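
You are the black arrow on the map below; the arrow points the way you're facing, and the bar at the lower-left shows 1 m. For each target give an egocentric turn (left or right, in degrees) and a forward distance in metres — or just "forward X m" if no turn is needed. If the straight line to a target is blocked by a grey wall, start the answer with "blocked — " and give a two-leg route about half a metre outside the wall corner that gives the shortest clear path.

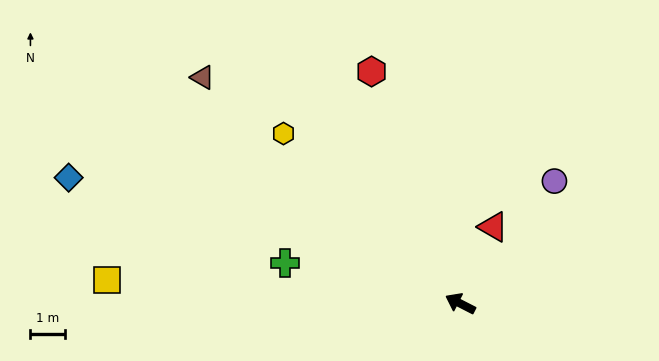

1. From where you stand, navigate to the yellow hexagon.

turn right 17°, forward 7.1 m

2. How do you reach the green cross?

turn left 14°, forward 5.2 m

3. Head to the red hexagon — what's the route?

turn right 42°, forward 7.2 m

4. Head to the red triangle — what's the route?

turn right 86°, forward 2.4 m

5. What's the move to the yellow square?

turn left 23°, forward 10.2 m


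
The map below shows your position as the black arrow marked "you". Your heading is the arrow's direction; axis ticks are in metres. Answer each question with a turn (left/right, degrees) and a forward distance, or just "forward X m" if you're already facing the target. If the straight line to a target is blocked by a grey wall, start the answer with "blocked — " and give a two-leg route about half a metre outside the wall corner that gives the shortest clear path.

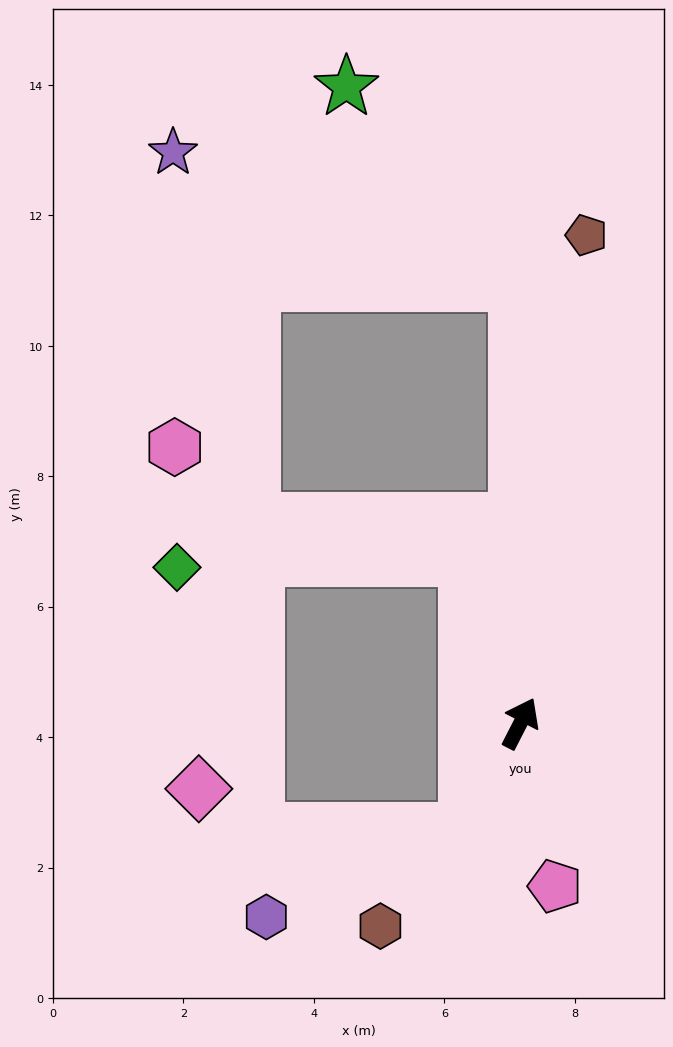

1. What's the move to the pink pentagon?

turn right 141°, forward 2.6 m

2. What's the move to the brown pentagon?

turn left 19°, forward 7.5 m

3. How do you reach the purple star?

blocked — turn left 28°, forward 6.7 m, then turn left 68°, forward 5.6 m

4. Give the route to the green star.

blocked — turn left 28°, forward 6.7 m, then turn left 40°, forward 4.0 m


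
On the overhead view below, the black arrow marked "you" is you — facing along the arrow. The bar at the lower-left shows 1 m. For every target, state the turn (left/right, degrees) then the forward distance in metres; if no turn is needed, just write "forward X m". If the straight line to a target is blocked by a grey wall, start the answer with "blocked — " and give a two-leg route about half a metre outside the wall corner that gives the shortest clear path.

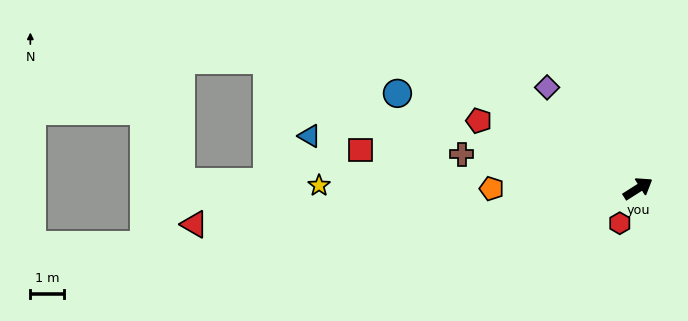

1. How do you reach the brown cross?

turn left 137°, forward 5.4 m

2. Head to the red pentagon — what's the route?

turn left 124°, forward 5.2 m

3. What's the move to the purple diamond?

turn left 99°, forward 4.1 m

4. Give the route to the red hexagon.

turn right 150°, forward 1.2 m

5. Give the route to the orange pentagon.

turn left 148°, forward 4.4 m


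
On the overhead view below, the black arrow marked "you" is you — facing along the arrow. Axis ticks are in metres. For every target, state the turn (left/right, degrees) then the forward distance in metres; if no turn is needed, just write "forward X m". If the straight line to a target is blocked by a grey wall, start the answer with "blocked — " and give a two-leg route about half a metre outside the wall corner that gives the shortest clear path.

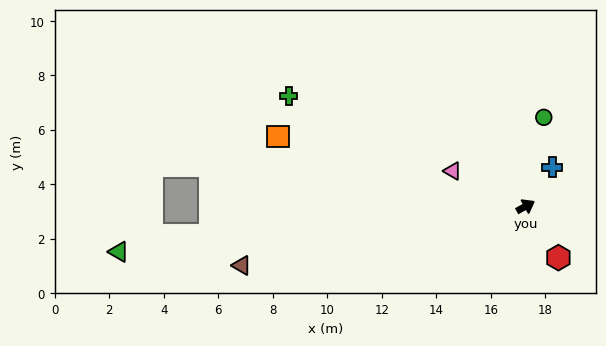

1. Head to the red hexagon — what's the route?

turn right 86°, forward 2.2 m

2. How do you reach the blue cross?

turn left 27°, forward 1.7 m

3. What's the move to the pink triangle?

turn left 125°, forward 3.0 m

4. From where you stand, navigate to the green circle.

turn left 49°, forward 3.3 m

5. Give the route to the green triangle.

turn left 157°, forward 15.0 m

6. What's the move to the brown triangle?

turn left 163°, forward 10.6 m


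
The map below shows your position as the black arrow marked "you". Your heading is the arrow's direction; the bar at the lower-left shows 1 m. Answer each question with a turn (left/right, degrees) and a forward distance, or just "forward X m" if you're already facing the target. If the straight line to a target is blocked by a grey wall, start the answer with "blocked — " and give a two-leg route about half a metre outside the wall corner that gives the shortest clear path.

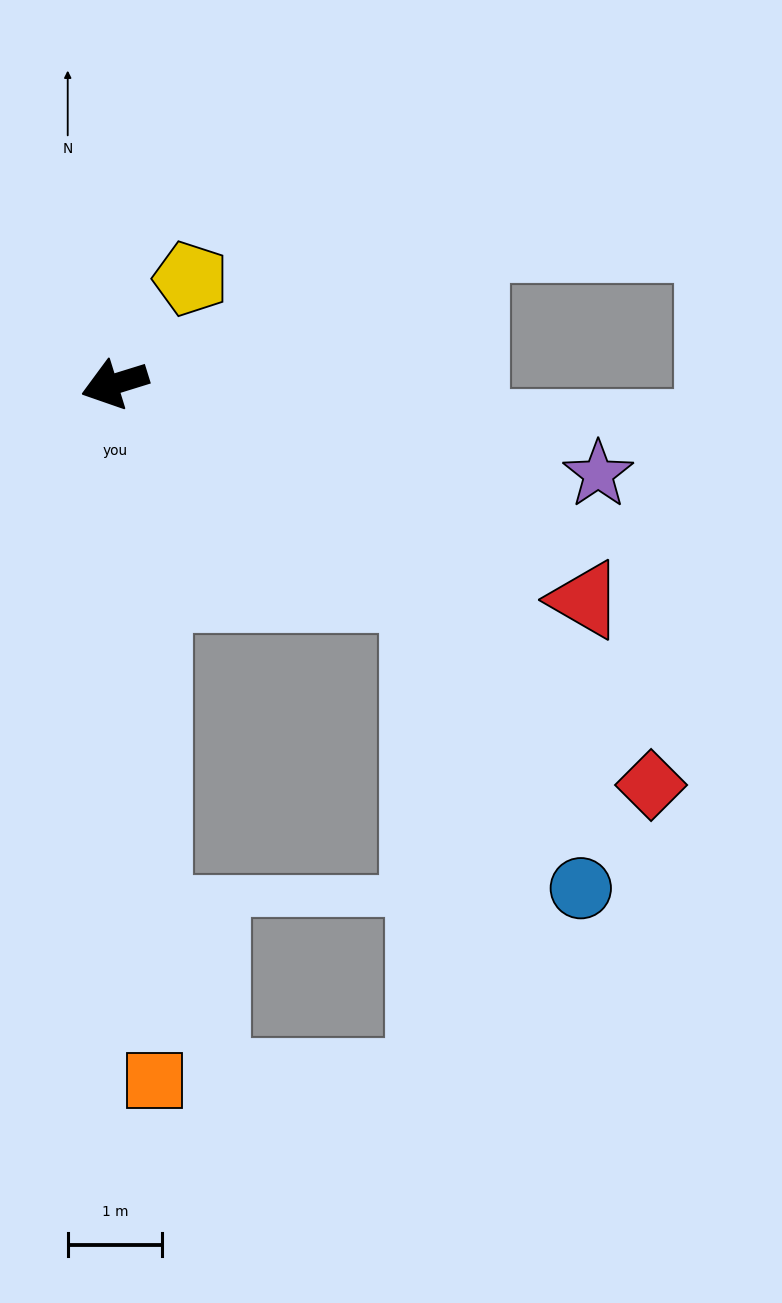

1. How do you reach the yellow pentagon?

turn right 143°, forward 1.4 m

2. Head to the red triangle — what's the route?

turn left 138°, forward 5.5 m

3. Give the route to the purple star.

turn left 152°, forward 5.2 m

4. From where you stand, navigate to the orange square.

turn left 76°, forward 7.4 m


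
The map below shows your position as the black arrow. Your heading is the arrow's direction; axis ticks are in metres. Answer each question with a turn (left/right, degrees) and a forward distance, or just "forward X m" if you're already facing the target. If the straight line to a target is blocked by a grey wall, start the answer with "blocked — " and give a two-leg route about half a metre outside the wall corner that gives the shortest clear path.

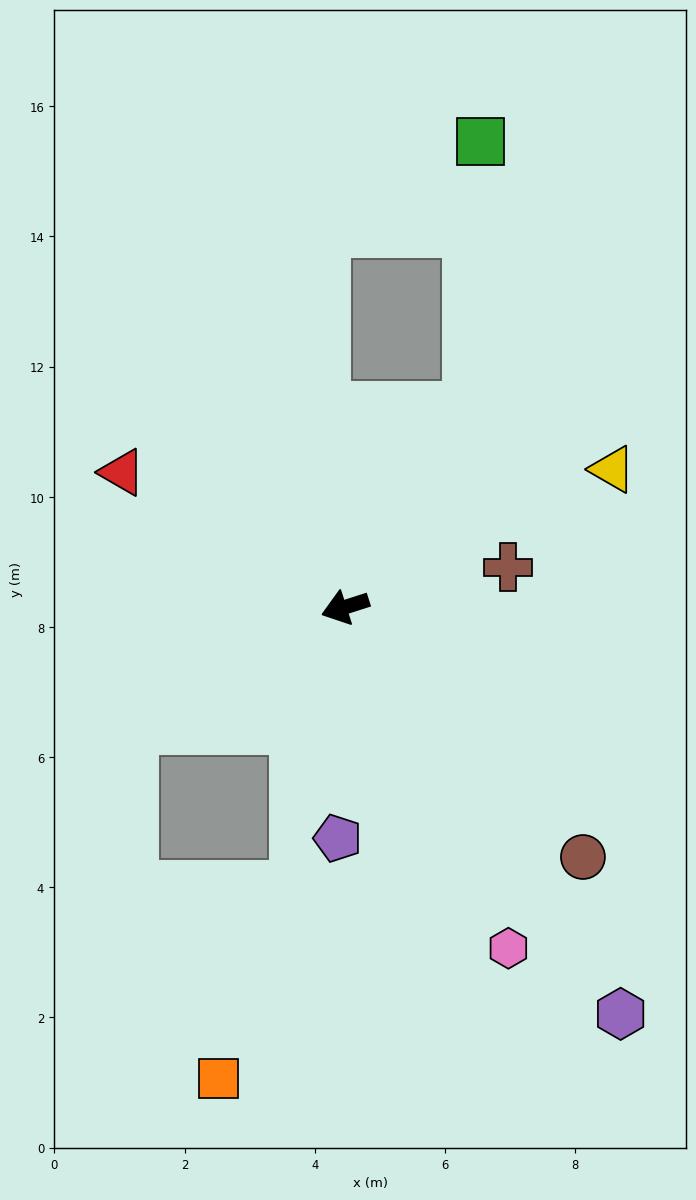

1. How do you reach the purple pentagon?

turn left 70°, forward 3.6 m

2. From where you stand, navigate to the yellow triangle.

turn right 170°, forward 4.6 m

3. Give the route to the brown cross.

turn left 176°, forward 2.6 m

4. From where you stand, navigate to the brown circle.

turn left 116°, forward 5.3 m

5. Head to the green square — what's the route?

blocked — turn right 140°, forward 3.6 m, then turn left 30°, forward 4.1 m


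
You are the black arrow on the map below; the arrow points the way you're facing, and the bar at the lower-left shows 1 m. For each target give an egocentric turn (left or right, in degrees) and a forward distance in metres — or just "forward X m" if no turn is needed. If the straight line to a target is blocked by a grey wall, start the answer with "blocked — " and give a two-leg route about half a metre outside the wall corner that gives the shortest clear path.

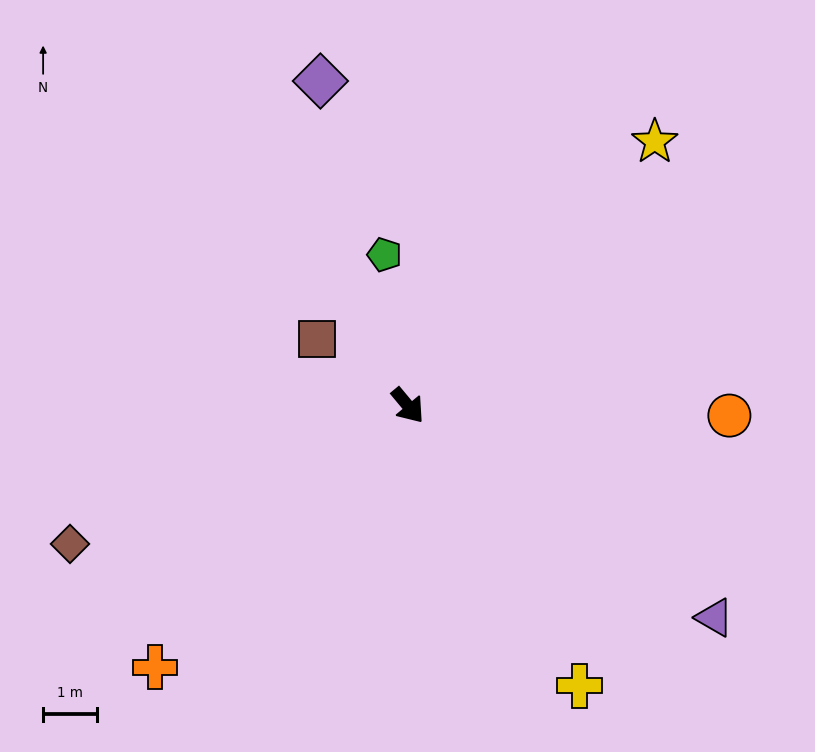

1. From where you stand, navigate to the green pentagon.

turn left 149°, forward 2.8 m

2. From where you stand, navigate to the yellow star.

turn left 97°, forward 6.7 m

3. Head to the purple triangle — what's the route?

turn left 16°, forward 6.9 m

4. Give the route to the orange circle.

turn left 48°, forward 6.0 m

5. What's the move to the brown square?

turn right 166°, forward 2.1 m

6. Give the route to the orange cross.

turn right 84°, forward 6.8 m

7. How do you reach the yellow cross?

turn right 8°, forward 6.1 m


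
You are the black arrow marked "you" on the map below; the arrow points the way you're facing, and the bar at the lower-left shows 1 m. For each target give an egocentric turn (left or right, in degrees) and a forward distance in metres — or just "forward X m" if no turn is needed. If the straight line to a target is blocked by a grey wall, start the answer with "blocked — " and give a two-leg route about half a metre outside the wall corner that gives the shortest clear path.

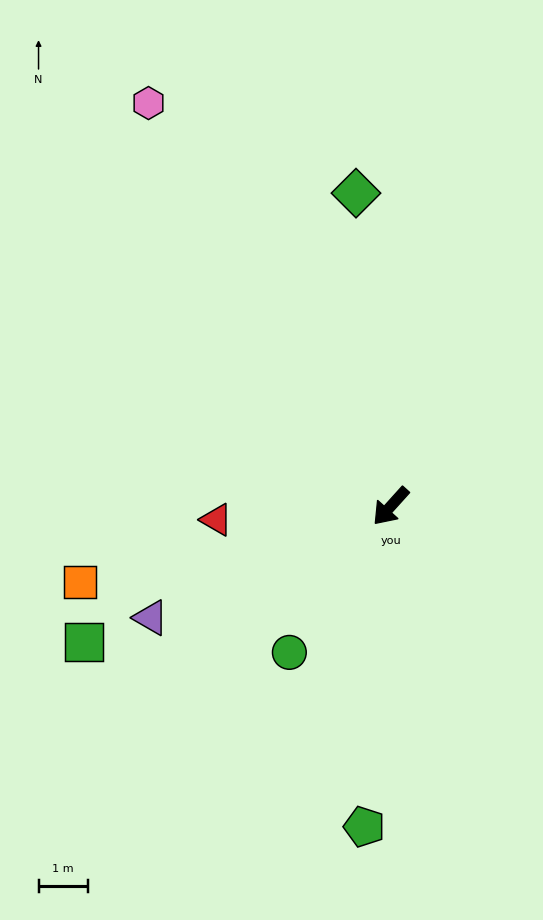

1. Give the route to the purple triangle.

turn right 23°, forward 5.4 m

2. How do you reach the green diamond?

turn right 132°, forward 6.4 m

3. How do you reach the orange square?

turn right 34°, forward 6.5 m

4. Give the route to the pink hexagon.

turn right 107°, forward 9.5 m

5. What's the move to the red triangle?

turn right 44°, forward 3.5 m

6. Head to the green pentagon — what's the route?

turn left 37°, forward 6.5 m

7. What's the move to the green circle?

turn left 7°, forward 3.6 m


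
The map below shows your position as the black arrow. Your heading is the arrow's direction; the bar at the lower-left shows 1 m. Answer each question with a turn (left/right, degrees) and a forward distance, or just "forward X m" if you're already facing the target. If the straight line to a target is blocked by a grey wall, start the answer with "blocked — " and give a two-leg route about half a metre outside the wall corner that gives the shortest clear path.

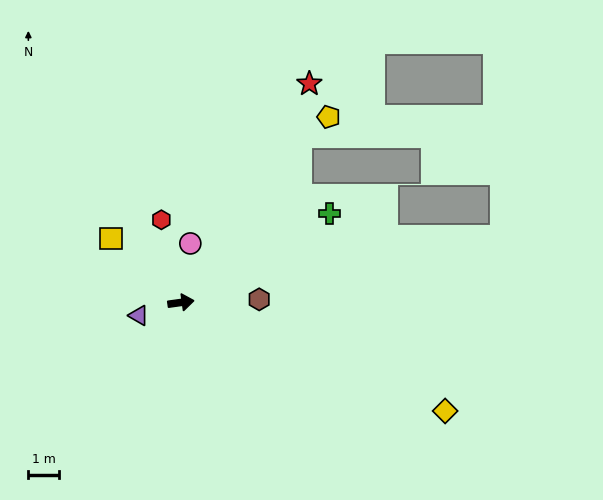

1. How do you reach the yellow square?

turn left 130°, forward 3.1 m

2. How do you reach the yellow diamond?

turn right 30°, forward 9.3 m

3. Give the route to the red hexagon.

turn left 95°, forward 2.8 m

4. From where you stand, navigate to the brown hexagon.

turn right 6°, forward 2.5 m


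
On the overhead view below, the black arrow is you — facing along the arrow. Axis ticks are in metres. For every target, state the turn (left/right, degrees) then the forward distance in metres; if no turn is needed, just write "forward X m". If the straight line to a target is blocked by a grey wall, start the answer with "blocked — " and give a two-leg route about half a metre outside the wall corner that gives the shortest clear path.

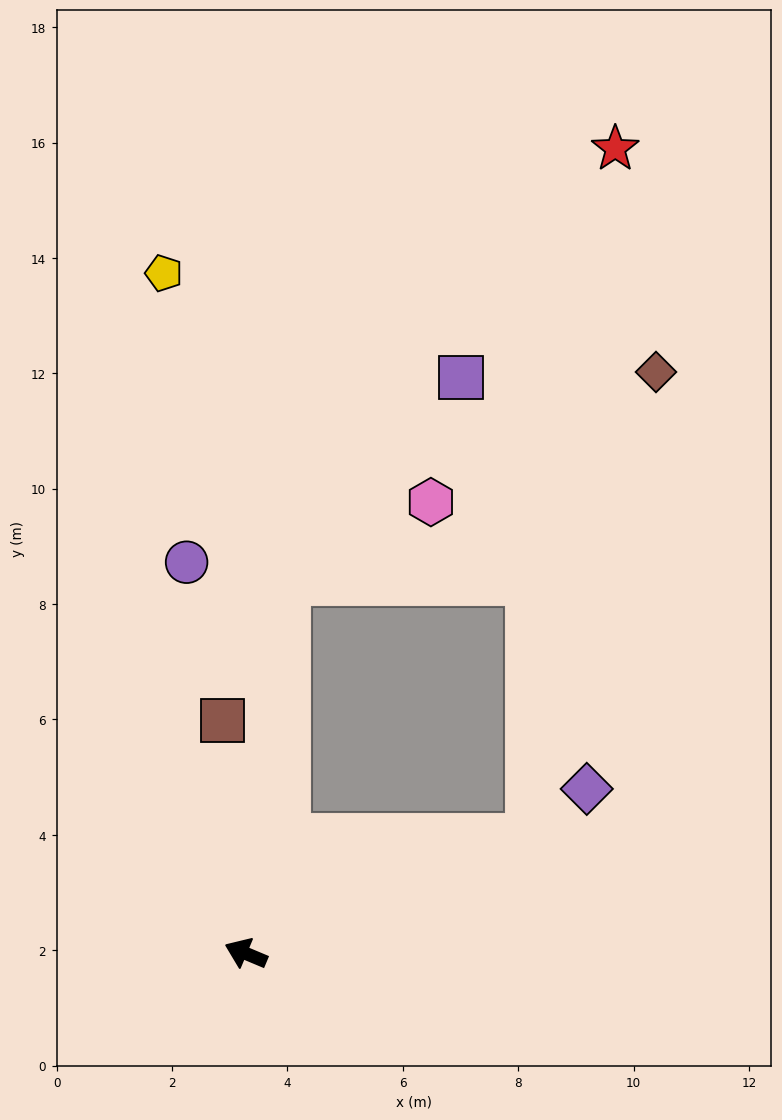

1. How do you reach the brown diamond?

blocked — turn right 135°, forward 5.3 m, then turn left 53°, forward 8.4 m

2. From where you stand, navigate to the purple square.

blocked — turn right 73°, forward 6.5 m, then turn right 35°, forward 4.6 m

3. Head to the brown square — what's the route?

turn right 61°, forward 4.1 m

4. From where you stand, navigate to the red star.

blocked — turn right 135°, forward 5.3 m, then turn left 61°, forward 12.0 m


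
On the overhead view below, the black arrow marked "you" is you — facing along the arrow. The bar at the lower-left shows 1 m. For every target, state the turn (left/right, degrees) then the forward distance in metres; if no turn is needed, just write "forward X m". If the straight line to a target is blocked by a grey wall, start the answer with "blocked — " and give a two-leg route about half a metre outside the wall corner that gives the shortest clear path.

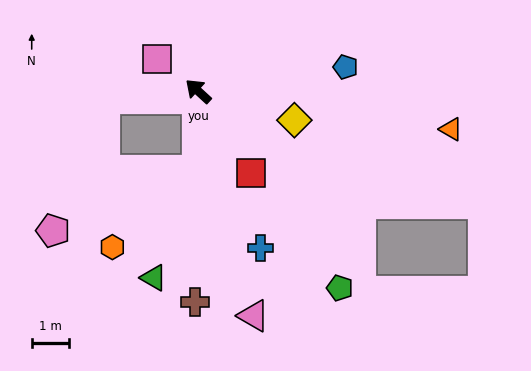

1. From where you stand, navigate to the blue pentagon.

turn right 128°, forward 4.0 m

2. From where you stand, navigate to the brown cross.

turn left 132°, forward 5.7 m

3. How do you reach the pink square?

turn left 5°, forward 1.4 m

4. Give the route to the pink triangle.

turn left 146°, forward 6.2 m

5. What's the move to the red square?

turn left 165°, forward 2.6 m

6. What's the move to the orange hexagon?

blocked — turn left 132°, forward 2.1 m, then turn right 48°, forward 3.1 m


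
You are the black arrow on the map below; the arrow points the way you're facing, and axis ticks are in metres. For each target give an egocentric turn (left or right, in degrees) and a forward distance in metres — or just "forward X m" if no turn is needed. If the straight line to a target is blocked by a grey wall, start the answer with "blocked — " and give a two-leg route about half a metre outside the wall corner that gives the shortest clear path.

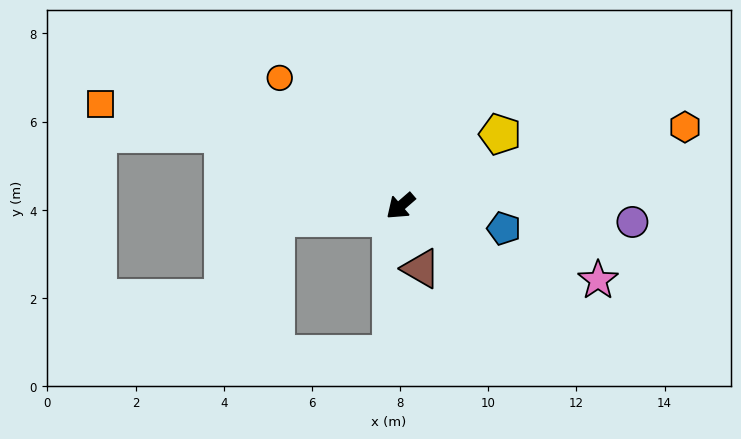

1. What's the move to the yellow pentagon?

turn left 175°, forward 2.8 m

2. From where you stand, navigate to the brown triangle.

turn left 67°, forward 1.5 m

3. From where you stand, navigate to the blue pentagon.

turn left 127°, forward 2.4 m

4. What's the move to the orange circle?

turn right 88°, forward 4.0 m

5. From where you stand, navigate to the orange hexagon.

turn left 155°, forward 6.7 m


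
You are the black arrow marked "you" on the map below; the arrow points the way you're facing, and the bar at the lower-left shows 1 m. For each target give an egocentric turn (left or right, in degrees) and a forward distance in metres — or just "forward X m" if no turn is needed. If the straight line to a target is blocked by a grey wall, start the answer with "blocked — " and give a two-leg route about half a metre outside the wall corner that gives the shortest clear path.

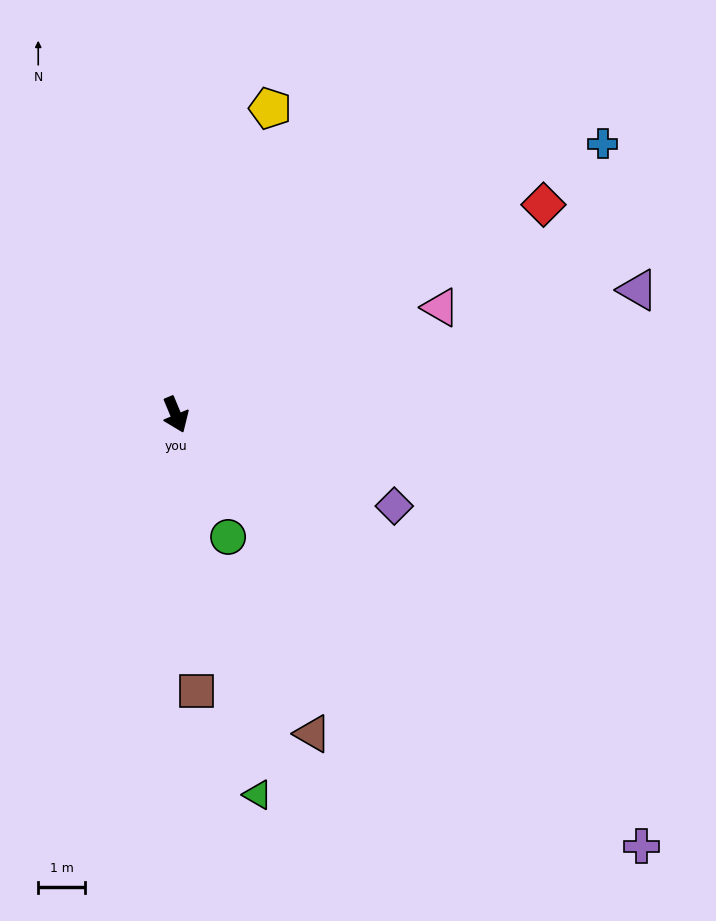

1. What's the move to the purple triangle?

turn left 82°, forward 10.1 m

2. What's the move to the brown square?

turn right 18°, forward 5.9 m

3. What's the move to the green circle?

forward 2.8 m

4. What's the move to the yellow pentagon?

turn left 140°, forward 6.8 m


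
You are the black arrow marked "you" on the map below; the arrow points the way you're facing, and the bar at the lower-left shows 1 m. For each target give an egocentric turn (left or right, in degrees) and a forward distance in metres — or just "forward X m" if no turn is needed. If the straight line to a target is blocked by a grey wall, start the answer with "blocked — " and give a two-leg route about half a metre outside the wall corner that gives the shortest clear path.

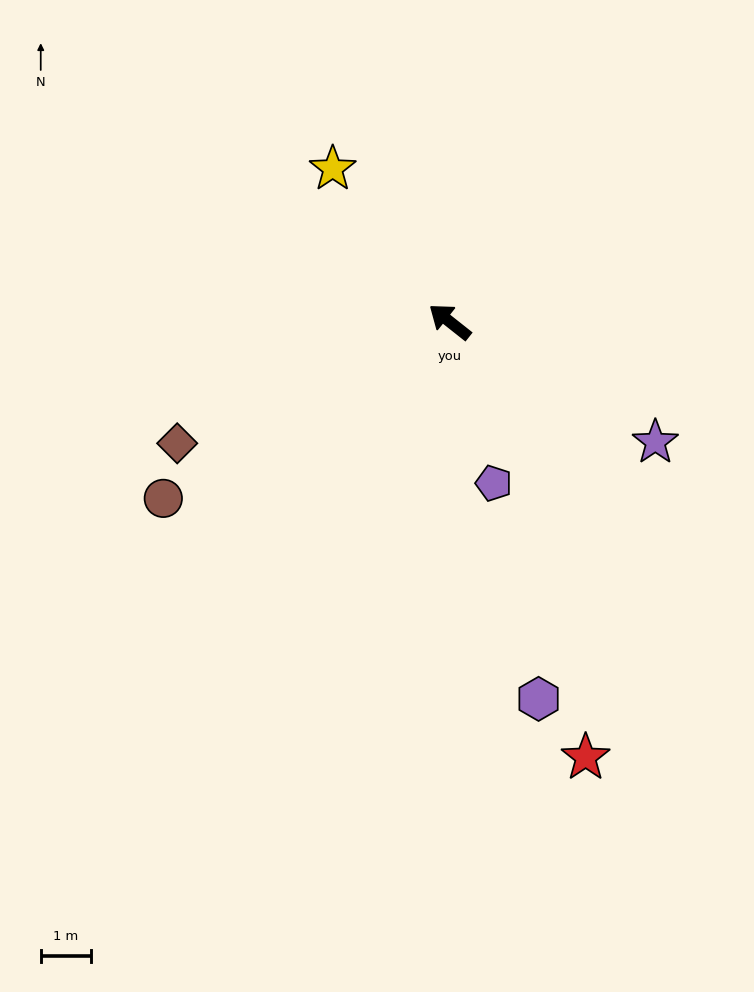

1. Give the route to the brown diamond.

turn left 62°, forward 5.9 m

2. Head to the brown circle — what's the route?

turn left 70°, forward 6.6 m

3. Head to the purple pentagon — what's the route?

turn left 144°, forward 3.3 m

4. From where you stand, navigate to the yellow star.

turn right 14°, forward 3.8 m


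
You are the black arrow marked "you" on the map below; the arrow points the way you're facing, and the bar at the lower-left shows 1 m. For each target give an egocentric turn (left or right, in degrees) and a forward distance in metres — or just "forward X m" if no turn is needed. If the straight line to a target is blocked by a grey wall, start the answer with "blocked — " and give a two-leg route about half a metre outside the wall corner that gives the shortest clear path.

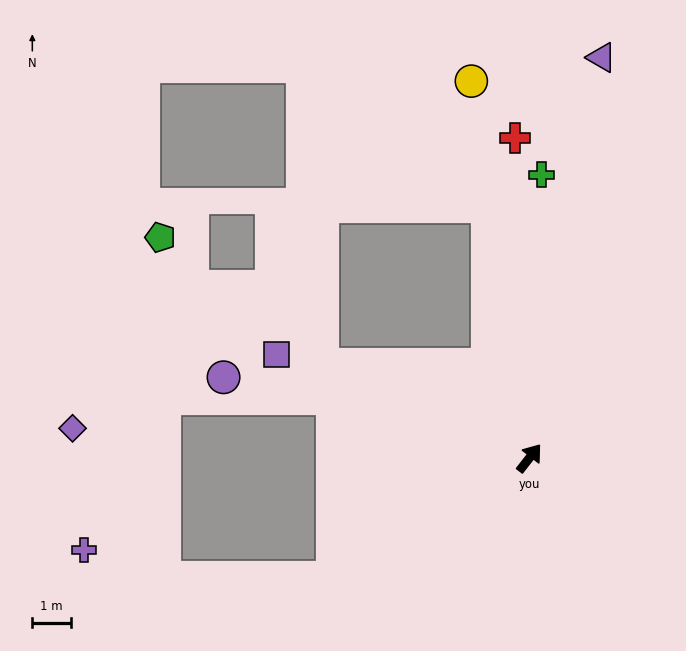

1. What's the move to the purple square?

turn left 106°, forward 7.1 m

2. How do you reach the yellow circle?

turn left 47°, forward 9.9 m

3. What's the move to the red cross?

turn left 41°, forward 8.4 m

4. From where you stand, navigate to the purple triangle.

turn left 28°, forward 10.6 m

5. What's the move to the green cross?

turn left 36°, forward 7.4 m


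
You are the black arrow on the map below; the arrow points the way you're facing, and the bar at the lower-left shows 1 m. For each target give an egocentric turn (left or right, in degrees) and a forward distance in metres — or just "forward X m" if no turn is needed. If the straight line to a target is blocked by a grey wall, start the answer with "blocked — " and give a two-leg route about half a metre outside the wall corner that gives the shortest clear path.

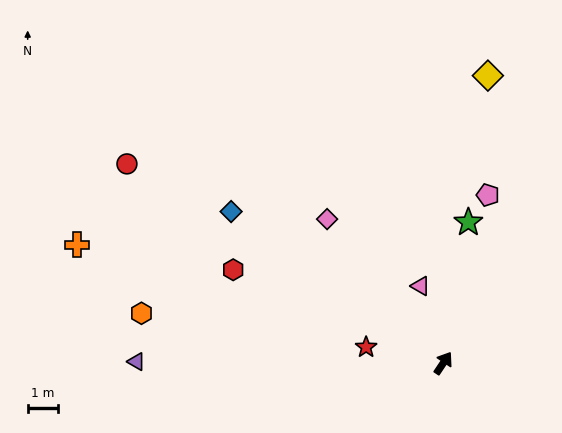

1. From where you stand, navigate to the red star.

turn left 112°, forward 2.6 m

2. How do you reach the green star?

turn left 24°, forward 4.8 m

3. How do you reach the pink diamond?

turn left 73°, forward 6.2 m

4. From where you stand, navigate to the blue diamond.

turn left 88°, forward 8.7 m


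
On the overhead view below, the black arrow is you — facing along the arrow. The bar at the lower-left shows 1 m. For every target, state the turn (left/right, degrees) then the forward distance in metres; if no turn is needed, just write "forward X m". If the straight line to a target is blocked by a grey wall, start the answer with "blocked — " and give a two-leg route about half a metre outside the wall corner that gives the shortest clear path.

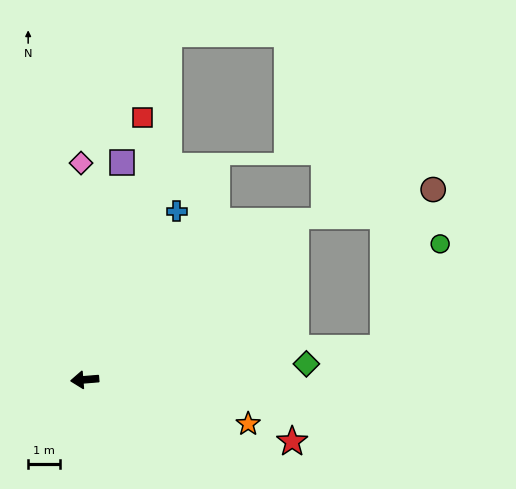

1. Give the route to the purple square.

turn right 104°, forward 6.9 m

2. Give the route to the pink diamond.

turn right 94°, forward 6.8 m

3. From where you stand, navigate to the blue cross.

turn right 123°, forward 6.1 m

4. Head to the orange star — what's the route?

turn left 160°, forward 5.3 m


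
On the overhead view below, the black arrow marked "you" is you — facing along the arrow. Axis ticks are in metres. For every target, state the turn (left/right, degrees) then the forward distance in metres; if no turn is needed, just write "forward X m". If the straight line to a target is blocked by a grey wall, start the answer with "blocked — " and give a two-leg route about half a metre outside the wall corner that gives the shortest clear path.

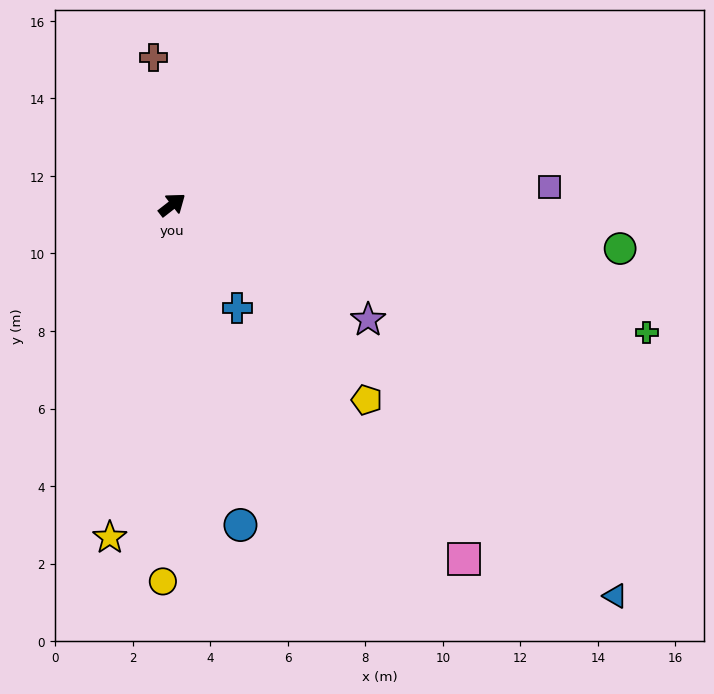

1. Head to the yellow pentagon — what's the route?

turn right 83°, forward 7.1 m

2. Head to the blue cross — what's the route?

turn right 96°, forward 3.2 m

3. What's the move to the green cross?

turn right 53°, forward 12.7 m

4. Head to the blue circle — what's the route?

turn right 116°, forward 8.4 m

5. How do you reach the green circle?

turn right 44°, forward 11.6 m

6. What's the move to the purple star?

turn right 68°, forward 5.9 m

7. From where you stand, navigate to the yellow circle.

turn right 129°, forward 9.7 m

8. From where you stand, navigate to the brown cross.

turn left 59°, forward 3.8 m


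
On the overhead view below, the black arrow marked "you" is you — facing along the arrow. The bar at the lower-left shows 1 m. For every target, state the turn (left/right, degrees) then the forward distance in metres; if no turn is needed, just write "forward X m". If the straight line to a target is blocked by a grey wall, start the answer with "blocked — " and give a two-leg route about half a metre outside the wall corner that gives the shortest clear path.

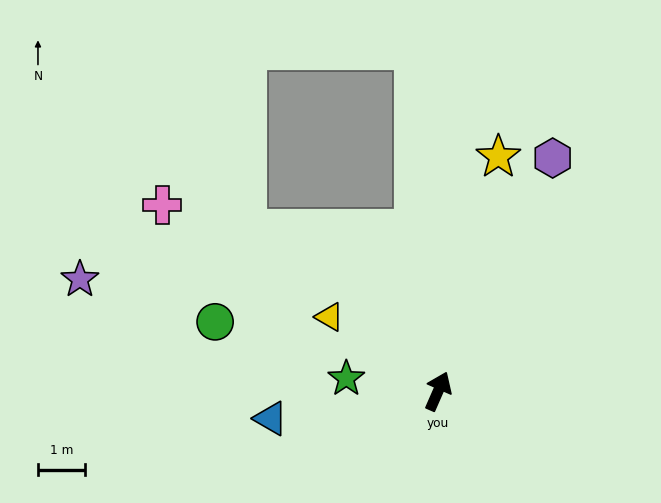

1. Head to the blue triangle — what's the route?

turn left 123°, forward 3.6 m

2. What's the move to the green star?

turn left 106°, forward 2.0 m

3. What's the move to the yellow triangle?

turn left 79°, forward 2.8 m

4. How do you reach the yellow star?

turn left 9°, forward 5.1 m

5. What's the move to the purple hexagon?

turn right 3°, forward 5.5 m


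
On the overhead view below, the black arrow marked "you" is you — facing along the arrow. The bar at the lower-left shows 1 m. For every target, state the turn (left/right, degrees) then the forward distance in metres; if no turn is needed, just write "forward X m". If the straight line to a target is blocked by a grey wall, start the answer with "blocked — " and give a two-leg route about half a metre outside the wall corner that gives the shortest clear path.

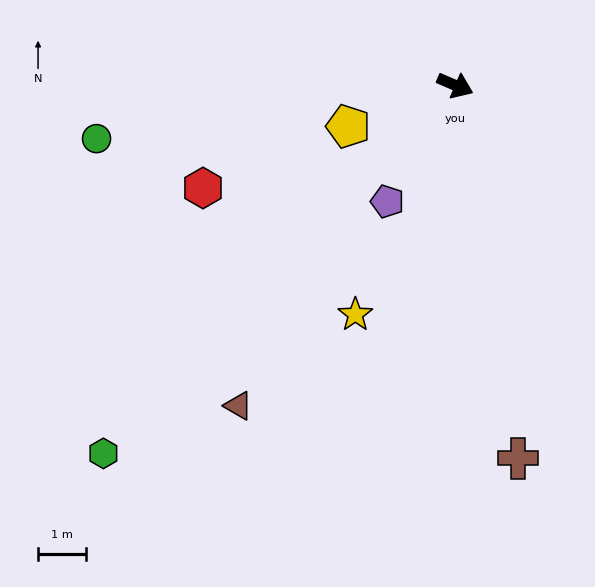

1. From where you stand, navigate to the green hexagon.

turn right 110°, forward 10.5 m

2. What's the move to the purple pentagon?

turn right 97°, forward 2.8 m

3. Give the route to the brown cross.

turn right 57°, forward 7.8 m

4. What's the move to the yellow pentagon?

turn right 136°, forward 2.4 m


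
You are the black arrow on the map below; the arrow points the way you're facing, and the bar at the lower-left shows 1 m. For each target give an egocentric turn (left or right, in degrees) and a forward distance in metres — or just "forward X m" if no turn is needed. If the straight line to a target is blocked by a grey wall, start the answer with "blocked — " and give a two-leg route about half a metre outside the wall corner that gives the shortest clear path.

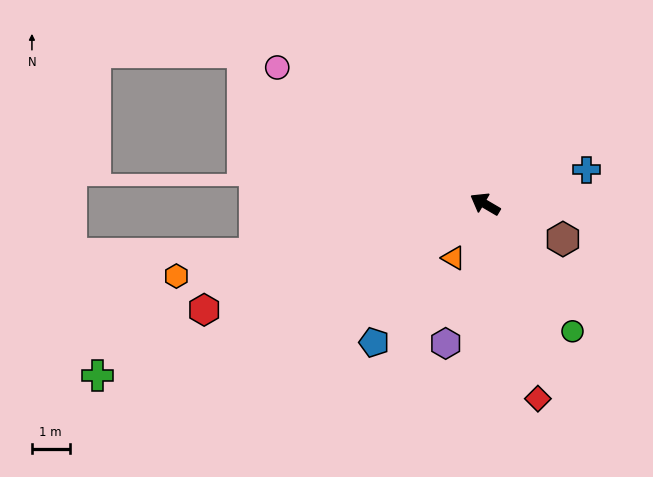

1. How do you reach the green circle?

turn left 155°, forward 4.1 m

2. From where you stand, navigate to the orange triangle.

turn left 90°, forward 1.7 m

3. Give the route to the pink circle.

turn right 3°, forward 6.6 m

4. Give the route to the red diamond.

turn left 136°, forward 5.4 m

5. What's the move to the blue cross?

turn right 131°, forward 2.8 m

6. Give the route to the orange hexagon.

turn left 44°, forward 8.4 m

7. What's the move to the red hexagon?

turn left 51°, forward 8.0 m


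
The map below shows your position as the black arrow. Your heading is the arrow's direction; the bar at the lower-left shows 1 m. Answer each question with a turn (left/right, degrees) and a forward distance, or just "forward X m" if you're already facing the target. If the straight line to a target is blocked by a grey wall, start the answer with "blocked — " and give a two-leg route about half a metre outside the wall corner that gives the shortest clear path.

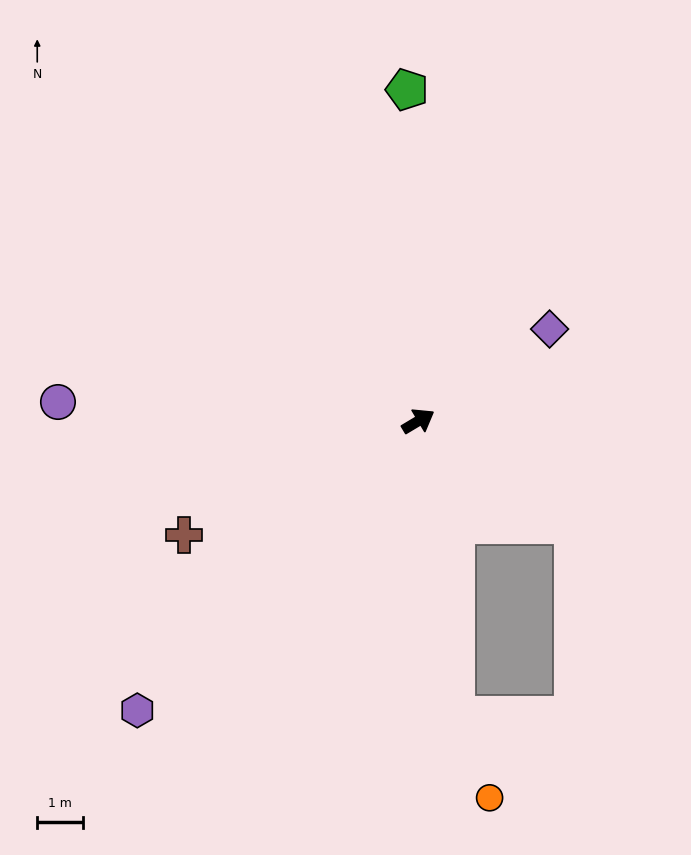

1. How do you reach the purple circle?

turn left 146°, forward 7.9 m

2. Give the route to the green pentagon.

turn left 61°, forward 7.3 m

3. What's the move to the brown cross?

turn left 175°, forward 5.7 m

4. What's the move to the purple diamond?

turn left 4°, forward 3.5 m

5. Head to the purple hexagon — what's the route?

turn right 165°, forward 8.9 m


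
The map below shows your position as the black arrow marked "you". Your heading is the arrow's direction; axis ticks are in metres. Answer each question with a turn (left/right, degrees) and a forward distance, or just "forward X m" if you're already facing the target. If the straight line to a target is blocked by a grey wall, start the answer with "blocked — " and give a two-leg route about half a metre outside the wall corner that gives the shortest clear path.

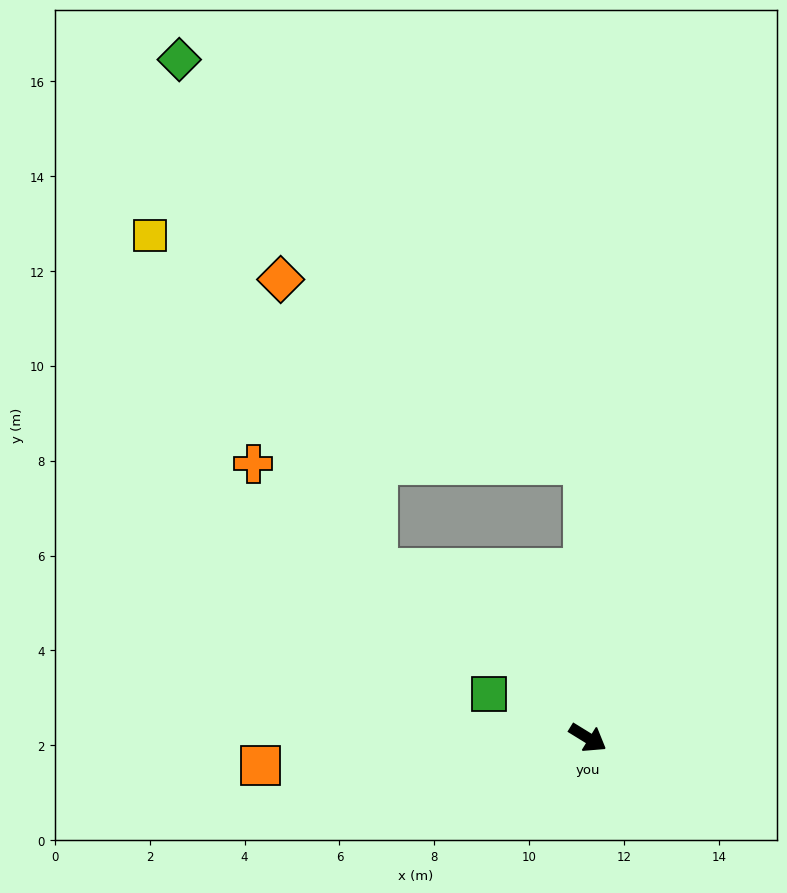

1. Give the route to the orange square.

turn right 144°, forward 6.9 m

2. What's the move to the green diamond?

blocked — turn left 123°, forward 5.8 m, then turn left 43°, forward 12.1 m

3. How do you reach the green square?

turn right 172°, forward 2.3 m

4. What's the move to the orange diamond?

blocked — turn left 123°, forward 5.8 m, then turn left 57°, forward 7.5 m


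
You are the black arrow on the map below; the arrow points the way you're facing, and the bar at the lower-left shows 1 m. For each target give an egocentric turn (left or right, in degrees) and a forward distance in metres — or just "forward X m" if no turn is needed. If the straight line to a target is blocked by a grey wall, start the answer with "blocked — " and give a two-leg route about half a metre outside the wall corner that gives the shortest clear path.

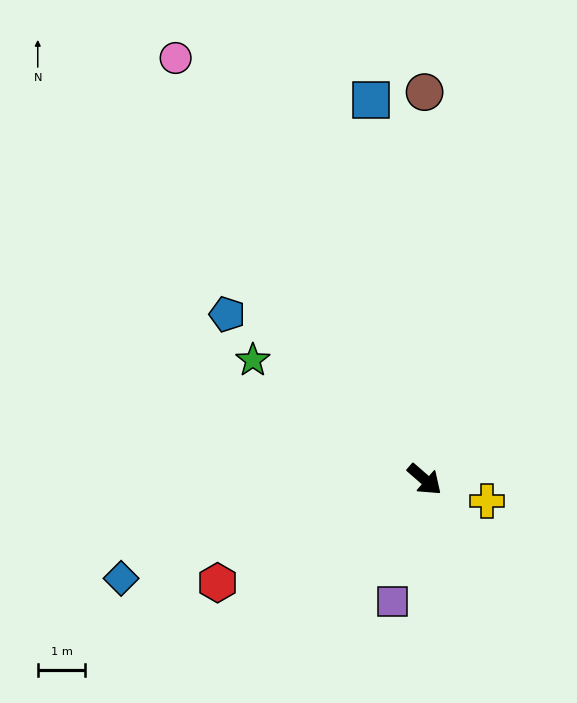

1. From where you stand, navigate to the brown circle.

turn left 131°, forward 8.1 m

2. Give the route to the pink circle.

turn left 162°, forward 10.3 m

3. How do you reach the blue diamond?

turn right 121°, forward 6.7 m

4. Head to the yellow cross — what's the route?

turn left 22°, forward 1.4 m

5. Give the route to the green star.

turn right 174°, forward 4.4 m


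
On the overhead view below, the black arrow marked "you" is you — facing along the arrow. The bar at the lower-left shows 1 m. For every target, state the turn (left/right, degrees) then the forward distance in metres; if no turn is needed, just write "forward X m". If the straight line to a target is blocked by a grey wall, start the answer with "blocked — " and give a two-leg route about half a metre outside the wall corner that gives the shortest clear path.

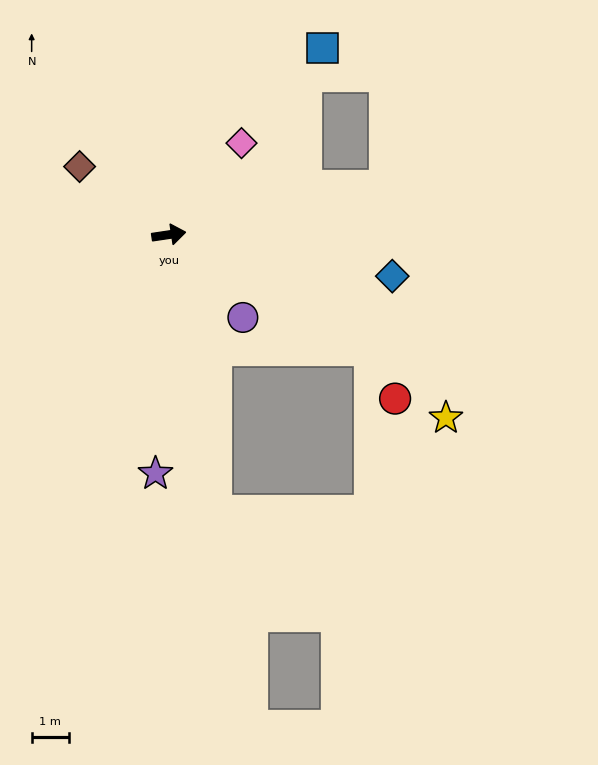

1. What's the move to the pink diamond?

turn left 43°, forward 3.1 m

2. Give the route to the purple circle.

turn right 57°, forward 3.0 m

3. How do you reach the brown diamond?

turn left 134°, forward 3.0 m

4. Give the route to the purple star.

turn right 102°, forward 6.4 m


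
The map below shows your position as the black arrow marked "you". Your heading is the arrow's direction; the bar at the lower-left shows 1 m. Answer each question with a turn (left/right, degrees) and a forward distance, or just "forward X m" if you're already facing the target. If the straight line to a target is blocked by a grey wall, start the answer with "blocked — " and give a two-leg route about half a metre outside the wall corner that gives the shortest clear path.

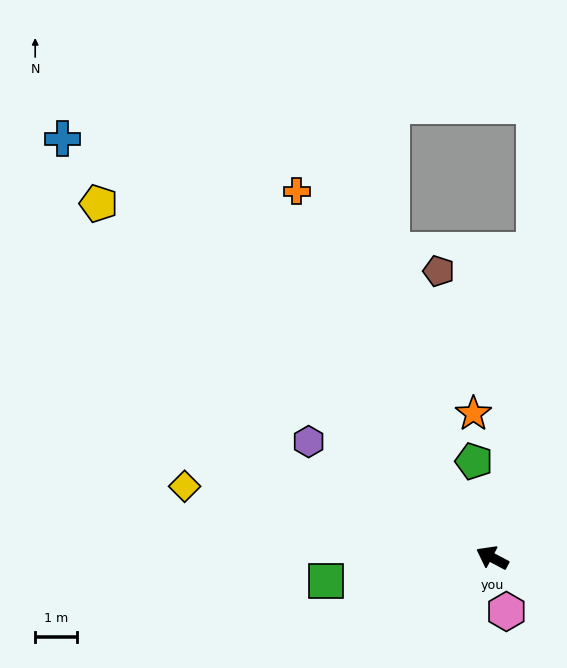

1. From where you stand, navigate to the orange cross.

turn right 34°, forward 9.9 m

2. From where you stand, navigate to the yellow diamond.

turn left 15°, forward 7.6 m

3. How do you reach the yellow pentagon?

turn right 14°, forward 12.7 m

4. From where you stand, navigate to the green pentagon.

turn right 51°, forward 2.3 m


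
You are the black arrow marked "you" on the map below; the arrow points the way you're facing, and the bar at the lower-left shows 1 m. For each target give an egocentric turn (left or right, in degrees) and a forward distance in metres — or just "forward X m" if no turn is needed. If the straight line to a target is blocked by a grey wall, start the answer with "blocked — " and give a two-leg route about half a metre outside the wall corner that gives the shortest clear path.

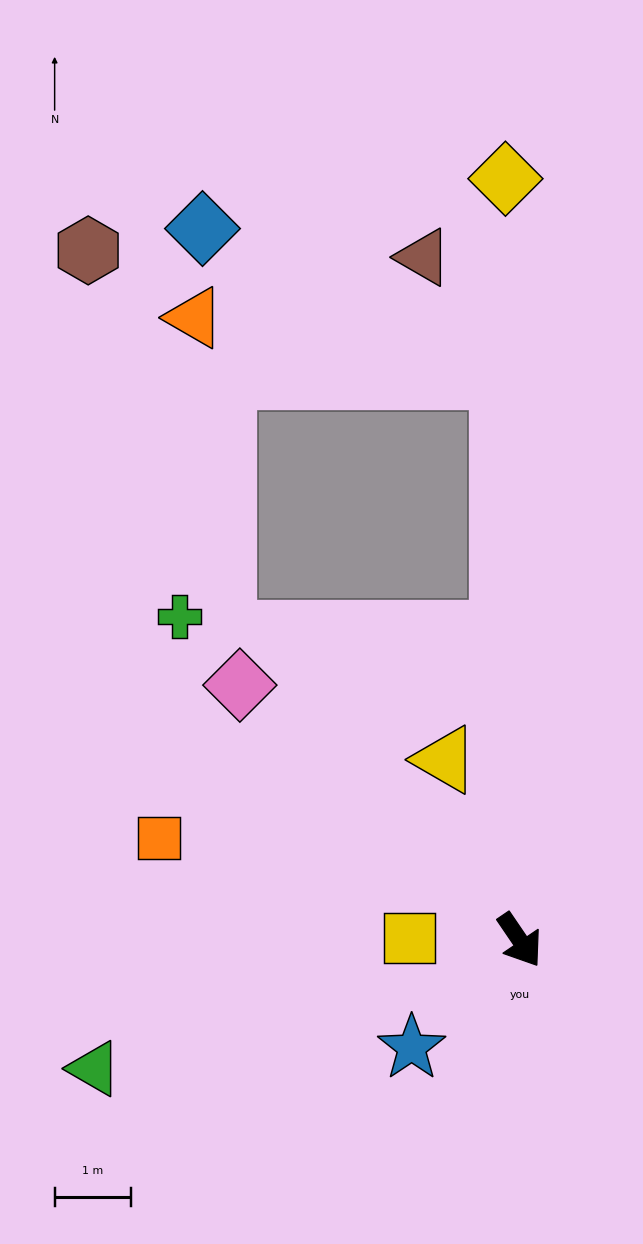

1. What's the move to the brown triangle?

blocked — turn left 147°, forward 7.4 m, then turn left 32°, forward 1.9 m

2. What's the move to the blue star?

turn right 79°, forward 2.0 m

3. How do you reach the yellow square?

turn right 125°, forward 1.4 m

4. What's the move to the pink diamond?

turn right 167°, forward 5.0 m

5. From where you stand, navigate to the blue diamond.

blocked — turn left 147°, forward 7.4 m, then turn left 62°, forward 4.4 m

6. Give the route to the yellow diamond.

turn left 147°, forward 10.0 m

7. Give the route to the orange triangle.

blocked — turn left 147°, forward 7.4 m, then turn left 78°, forward 4.1 m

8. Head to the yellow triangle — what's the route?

turn left 168°, forward 2.6 m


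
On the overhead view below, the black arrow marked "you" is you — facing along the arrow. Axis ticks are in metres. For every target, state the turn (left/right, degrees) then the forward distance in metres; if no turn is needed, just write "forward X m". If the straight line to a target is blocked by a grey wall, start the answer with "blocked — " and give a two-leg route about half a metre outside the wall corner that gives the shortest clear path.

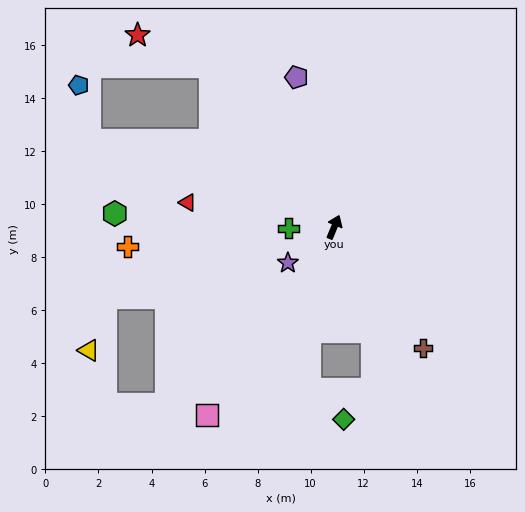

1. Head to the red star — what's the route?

blocked — turn left 60°, forward 7.6 m, then turn left 29°, forward 3.0 m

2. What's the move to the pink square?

turn left 169°, forward 8.6 m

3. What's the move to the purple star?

turn left 150°, forward 2.2 m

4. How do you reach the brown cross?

turn right 121°, forward 5.6 m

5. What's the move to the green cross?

turn left 114°, forward 1.7 m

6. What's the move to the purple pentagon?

turn left 37°, forward 5.8 m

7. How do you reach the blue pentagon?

blocked — turn left 93°, forward 9.8 m, then turn right 58°, forward 2.1 m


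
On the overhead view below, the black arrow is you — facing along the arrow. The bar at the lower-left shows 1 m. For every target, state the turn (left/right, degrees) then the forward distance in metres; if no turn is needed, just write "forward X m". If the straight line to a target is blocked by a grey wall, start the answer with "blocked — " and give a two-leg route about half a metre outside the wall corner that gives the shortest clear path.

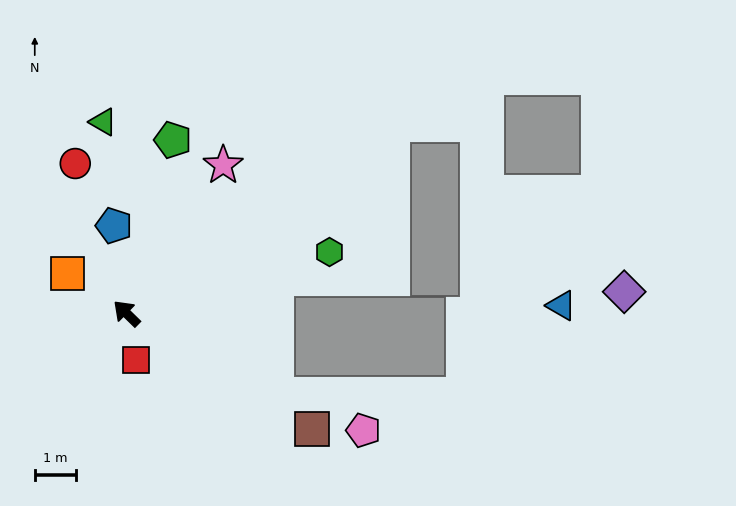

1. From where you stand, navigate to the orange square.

turn left 10°, forward 1.7 m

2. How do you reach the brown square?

turn right 168°, forward 5.3 m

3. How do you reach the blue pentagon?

turn right 37°, forward 2.2 m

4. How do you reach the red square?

turn left 146°, forward 1.2 m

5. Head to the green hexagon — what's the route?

turn right 119°, forward 5.2 m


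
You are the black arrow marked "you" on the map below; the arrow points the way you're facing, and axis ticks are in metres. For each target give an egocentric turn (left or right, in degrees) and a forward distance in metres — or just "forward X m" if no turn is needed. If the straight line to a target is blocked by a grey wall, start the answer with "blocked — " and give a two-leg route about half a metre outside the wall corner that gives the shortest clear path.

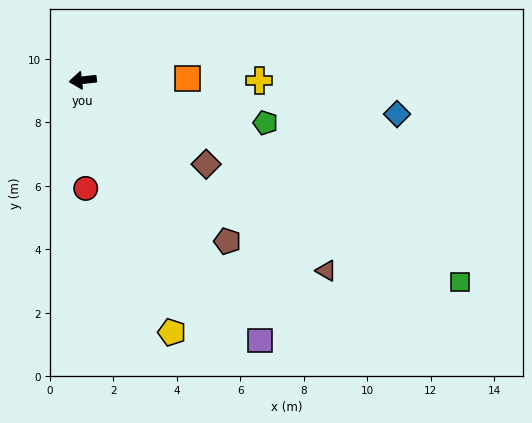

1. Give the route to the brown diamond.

turn left 139°, forward 4.7 m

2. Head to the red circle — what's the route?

turn left 85°, forward 3.4 m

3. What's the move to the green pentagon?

turn left 161°, forward 5.9 m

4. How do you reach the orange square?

turn left 175°, forward 3.3 m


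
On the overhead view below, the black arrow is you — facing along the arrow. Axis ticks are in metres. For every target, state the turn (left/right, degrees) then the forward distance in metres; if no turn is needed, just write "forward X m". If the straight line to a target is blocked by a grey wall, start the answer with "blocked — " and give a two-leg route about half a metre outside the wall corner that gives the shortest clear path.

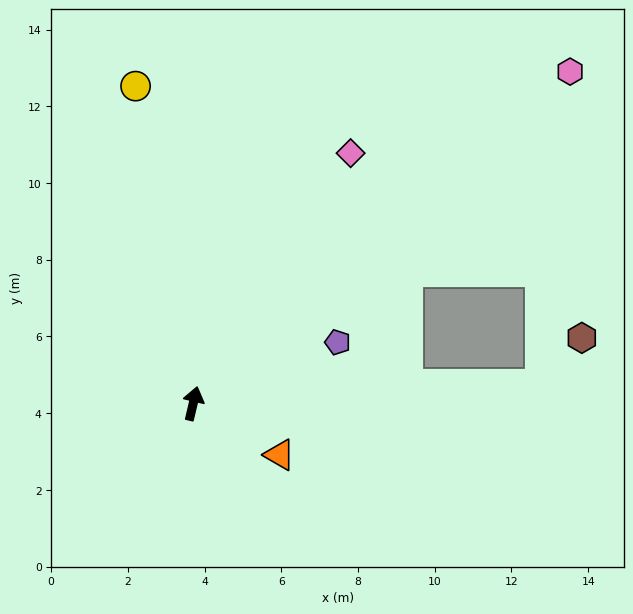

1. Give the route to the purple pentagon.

turn right 54°, forward 4.1 m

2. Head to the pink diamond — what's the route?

turn right 19°, forward 7.7 m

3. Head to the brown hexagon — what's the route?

blocked — turn right 74°, forward 9.1 m, then turn left 47°, forward 1.6 m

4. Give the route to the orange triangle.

turn right 107°, forward 2.6 m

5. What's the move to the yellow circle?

turn left 24°, forward 8.4 m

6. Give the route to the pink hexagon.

turn right 35°, forward 13.1 m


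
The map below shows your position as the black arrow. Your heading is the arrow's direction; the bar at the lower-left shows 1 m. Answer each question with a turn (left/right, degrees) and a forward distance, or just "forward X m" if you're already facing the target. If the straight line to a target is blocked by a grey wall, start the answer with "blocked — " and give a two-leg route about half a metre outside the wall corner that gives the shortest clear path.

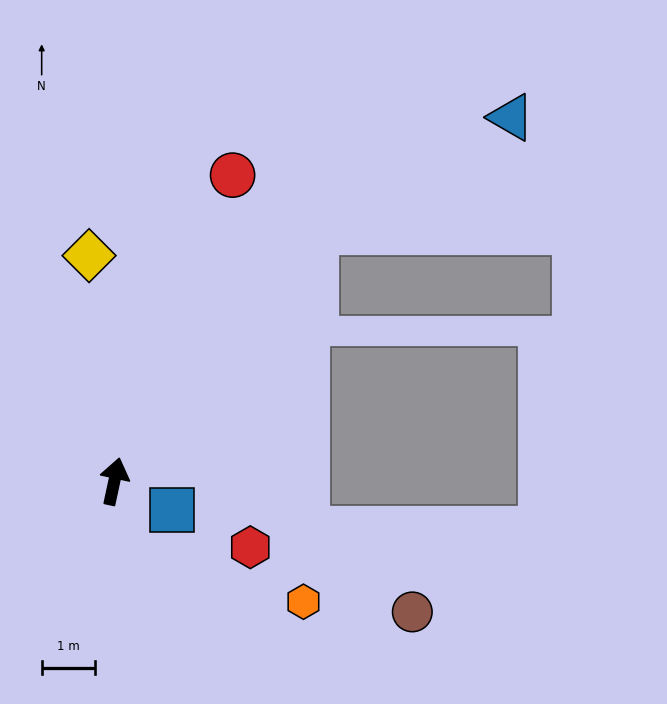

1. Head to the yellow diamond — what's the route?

turn left 19°, forward 4.2 m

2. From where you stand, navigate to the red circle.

turn right 9°, forward 6.1 m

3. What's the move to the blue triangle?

blocked — turn right 27°, forward 6.0 m, then turn right 20°, forward 4.2 m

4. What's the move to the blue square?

turn right 104°, forward 1.2 m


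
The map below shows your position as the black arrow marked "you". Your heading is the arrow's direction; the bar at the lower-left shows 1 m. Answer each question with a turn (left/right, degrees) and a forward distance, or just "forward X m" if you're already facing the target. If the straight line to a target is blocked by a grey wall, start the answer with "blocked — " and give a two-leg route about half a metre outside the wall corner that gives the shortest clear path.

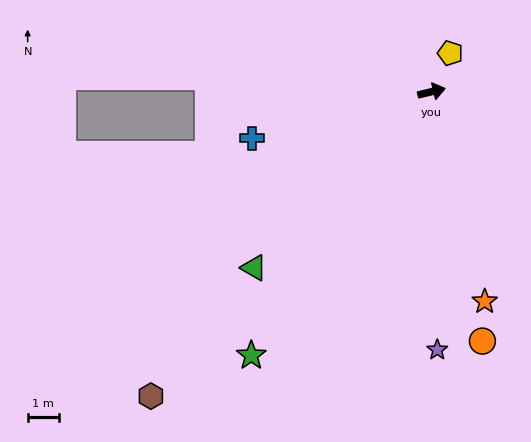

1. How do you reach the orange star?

turn right 89°, forward 7.0 m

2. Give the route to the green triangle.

turn right 149°, forward 8.1 m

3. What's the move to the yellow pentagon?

turn left 51°, forward 1.4 m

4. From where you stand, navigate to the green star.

turn right 138°, forward 10.3 m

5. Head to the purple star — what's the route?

turn right 102°, forward 8.3 m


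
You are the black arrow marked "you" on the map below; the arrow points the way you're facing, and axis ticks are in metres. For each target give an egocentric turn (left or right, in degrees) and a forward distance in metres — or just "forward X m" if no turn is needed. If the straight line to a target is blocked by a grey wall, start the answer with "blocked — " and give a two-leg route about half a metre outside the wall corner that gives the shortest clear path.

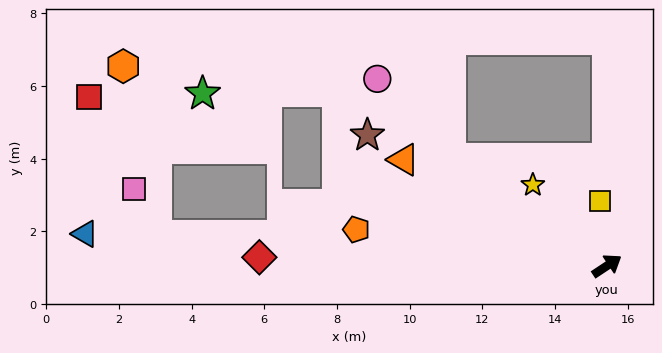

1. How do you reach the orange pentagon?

turn left 138°, forward 7.0 m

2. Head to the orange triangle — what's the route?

turn left 119°, forward 6.3 m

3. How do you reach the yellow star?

turn left 99°, forward 3.0 m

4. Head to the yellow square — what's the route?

turn left 63°, forward 1.8 m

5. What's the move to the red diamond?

turn left 145°, forward 9.6 m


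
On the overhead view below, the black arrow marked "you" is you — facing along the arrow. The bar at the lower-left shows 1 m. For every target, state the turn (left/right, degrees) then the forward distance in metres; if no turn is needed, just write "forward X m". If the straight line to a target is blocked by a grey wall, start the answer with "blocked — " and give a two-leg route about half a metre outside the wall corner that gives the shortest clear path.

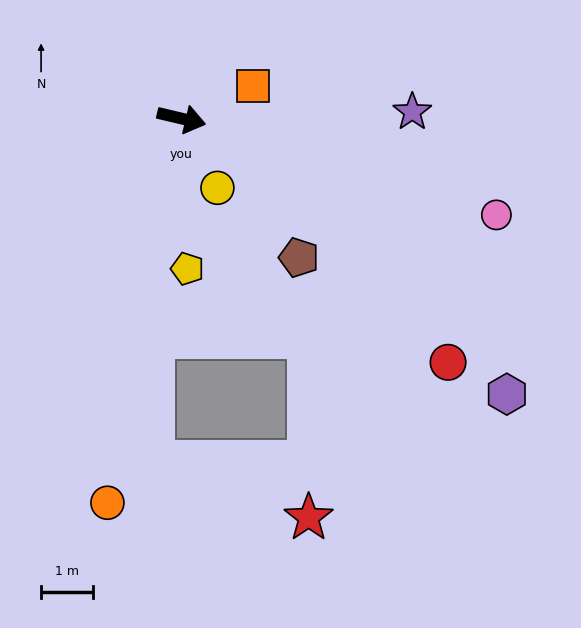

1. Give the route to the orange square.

turn left 38°, forward 1.5 m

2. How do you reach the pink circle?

turn right 4°, forward 6.4 m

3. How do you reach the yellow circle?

turn right 49°, forward 1.5 m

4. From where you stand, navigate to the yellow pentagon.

turn right 74°, forward 2.9 m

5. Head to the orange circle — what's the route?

turn right 88°, forward 7.5 m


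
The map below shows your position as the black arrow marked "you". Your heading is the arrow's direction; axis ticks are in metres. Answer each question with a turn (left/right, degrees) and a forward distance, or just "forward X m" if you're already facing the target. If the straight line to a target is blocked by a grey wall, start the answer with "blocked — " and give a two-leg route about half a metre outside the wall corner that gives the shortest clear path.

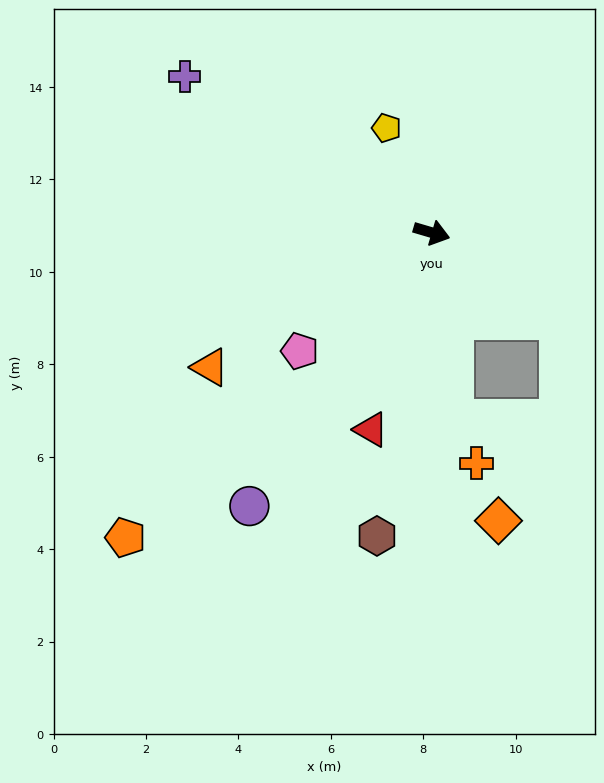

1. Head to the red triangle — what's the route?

turn right 91°, forward 4.5 m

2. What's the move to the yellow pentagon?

turn left 130°, forward 2.5 m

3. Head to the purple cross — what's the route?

turn left 164°, forward 6.3 m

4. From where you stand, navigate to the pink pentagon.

turn right 122°, forward 3.8 m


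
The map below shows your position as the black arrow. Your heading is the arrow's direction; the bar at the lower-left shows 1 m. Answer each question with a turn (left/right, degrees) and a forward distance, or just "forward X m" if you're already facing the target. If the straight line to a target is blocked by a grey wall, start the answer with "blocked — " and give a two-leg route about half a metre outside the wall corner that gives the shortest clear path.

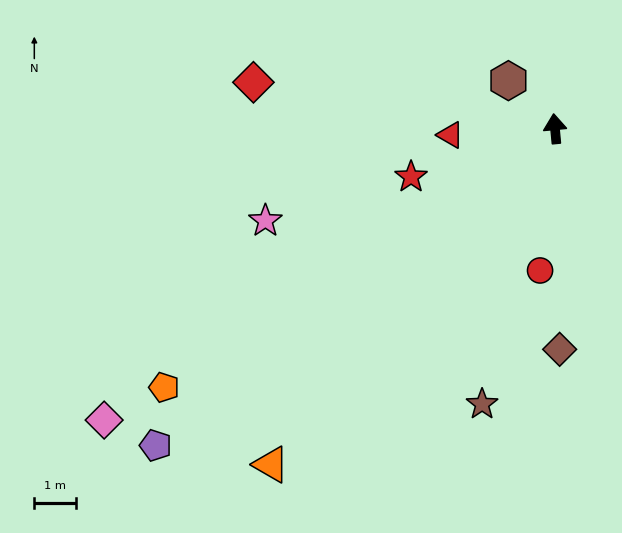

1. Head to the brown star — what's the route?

turn left 160°, forward 6.8 m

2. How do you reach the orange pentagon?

turn left 118°, forward 11.2 m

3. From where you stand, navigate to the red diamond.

turn left 76°, forward 7.3 m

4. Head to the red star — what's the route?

turn left 103°, forward 3.6 m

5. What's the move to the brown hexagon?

turn left 39°, forward 1.6 m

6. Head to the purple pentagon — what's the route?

turn left 123°, forward 12.2 m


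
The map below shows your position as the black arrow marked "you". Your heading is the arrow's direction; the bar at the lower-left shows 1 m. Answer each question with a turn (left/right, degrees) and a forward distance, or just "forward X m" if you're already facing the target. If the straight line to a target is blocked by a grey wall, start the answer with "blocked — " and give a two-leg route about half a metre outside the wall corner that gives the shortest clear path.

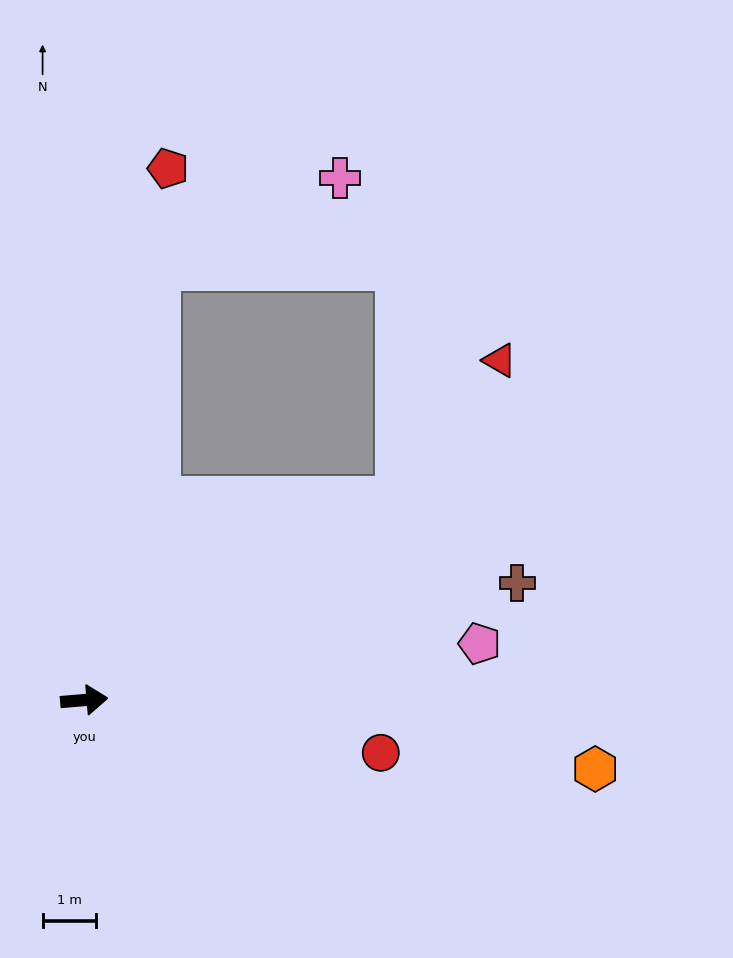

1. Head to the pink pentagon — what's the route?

turn left 3°, forward 7.4 m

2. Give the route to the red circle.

turn right 15°, forward 5.6 m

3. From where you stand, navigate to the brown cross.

turn left 10°, forward 8.3 m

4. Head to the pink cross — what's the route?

blocked — turn left 76°, forward 8.1 m, then turn right 55°, forward 3.8 m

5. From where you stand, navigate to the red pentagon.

turn left 76°, forward 10.0 m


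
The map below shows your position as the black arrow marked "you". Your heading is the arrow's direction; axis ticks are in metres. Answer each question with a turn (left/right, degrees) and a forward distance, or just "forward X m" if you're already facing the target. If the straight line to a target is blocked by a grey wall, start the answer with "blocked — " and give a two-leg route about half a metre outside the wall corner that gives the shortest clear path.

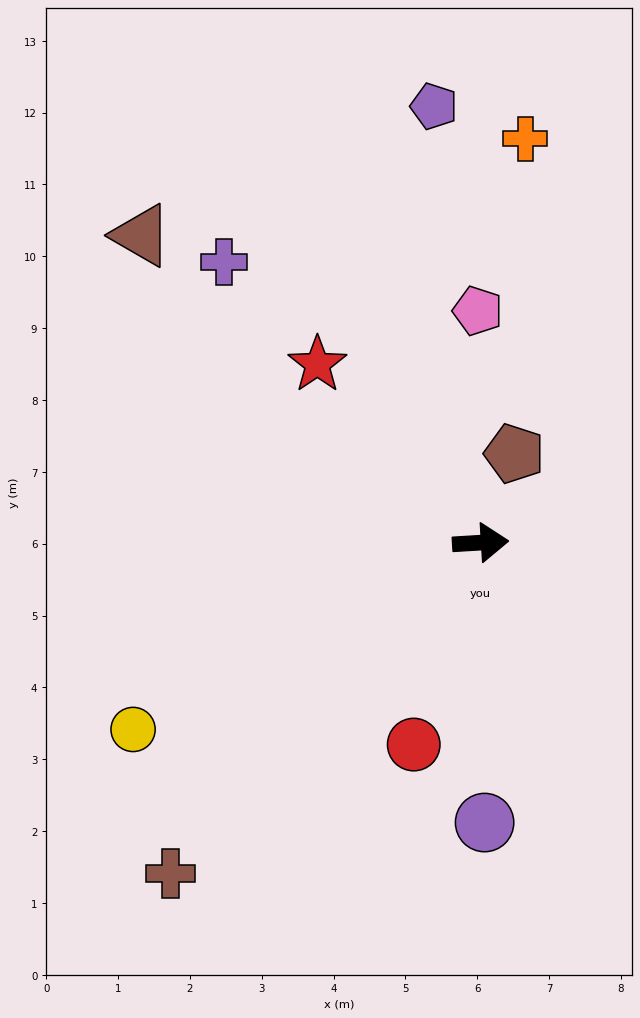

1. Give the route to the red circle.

turn right 112°, forward 3.0 m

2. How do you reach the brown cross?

turn right 137°, forward 6.3 m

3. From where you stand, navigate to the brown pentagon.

turn left 66°, forward 1.3 m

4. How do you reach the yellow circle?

turn right 155°, forward 5.5 m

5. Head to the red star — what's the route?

turn left 129°, forward 3.4 m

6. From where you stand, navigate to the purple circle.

turn right 93°, forward 3.9 m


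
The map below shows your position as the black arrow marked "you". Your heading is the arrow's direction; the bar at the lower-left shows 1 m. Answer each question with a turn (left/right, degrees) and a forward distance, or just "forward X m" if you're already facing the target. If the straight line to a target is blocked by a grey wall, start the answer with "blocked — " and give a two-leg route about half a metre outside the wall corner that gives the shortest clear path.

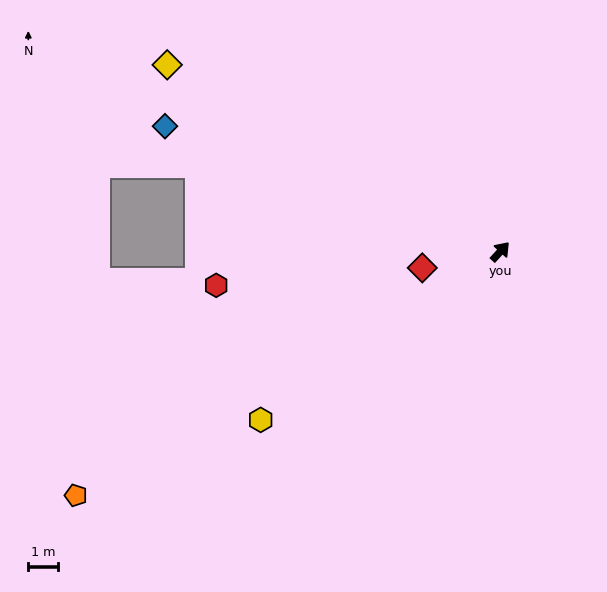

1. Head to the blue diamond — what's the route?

turn left 112°, forward 11.9 m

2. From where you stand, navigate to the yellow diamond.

turn left 103°, forward 12.7 m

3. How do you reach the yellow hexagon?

turn left 167°, forward 9.7 m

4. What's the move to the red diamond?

turn left 144°, forward 2.6 m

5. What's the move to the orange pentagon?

turn left 162°, forward 16.2 m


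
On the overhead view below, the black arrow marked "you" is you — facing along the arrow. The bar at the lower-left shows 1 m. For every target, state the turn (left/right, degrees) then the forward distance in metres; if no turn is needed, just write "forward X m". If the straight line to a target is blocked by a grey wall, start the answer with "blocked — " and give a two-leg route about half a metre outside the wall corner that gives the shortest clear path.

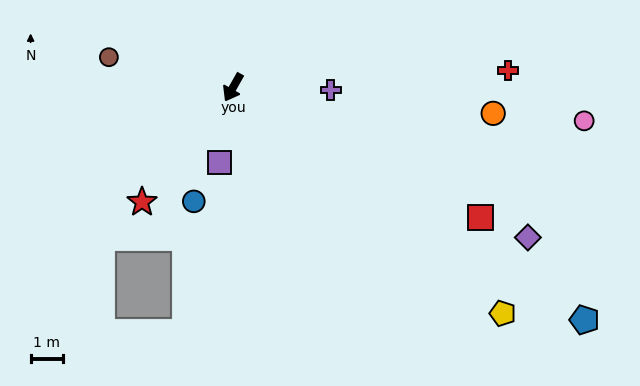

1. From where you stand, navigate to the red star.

turn right 9°, forward 4.5 m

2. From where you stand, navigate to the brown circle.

turn right 74°, forward 3.9 m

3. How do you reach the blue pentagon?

turn left 86°, forward 13.0 m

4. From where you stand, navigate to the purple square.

turn left 19°, forward 2.4 m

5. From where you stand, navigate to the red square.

turn left 92°, forward 8.6 m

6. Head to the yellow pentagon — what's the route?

turn left 79°, forward 10.8 m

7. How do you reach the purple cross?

turn left 118°, forward 3.0 m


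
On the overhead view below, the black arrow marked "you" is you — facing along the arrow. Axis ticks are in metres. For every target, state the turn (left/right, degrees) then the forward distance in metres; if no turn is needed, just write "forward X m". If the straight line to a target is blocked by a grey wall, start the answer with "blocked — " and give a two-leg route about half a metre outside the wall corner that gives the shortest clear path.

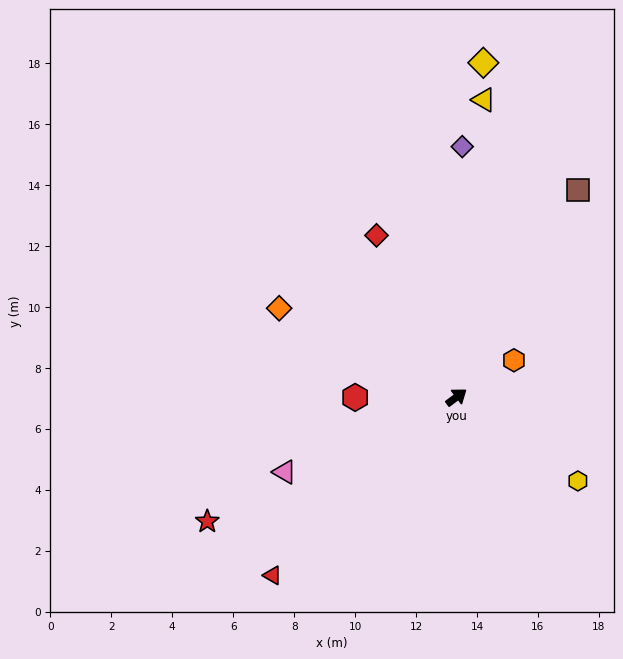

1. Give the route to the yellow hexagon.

turn right 72°, forward 4.8 m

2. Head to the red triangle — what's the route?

turn right 173°, forward 8.4 m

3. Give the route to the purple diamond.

turn left 52°, forward 8.2 m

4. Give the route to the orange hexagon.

turn right 4°, forward 2.2 m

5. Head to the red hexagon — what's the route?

turn left 143°, forward 3.3 m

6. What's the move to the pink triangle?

turn left 167°, forward 6.2 m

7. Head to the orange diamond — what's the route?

turn left 116°, forward 6.5 m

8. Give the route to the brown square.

turn left 23°, forward 7.9 m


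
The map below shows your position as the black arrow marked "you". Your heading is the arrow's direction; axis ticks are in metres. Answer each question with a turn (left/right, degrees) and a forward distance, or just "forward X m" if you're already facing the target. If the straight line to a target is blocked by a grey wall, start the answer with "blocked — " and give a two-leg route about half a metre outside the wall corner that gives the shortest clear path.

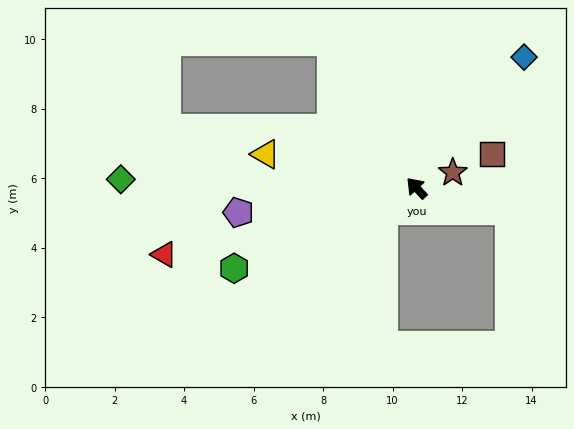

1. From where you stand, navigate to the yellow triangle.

turn left 35°, forward 4.5 m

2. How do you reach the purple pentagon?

turn left 55°, forward 5.2 m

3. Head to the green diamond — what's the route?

turn left 46°, forward 8.5 m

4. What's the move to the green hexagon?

turn left 71°, forward 5.7 m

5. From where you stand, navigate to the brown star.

turn right 110°, forward 1.1 m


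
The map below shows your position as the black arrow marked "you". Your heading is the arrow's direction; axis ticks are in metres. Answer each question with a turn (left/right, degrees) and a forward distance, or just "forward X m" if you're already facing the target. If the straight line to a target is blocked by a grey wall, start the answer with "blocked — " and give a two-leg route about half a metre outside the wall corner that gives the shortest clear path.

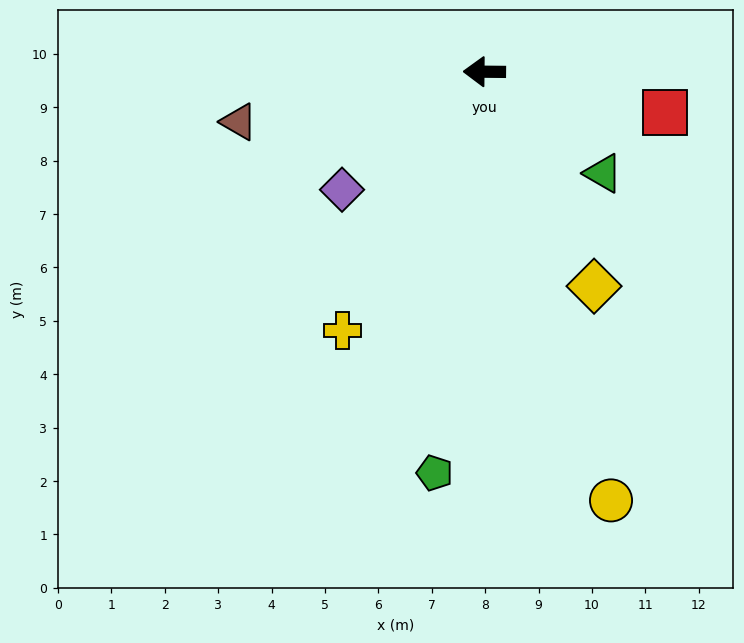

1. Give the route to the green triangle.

turn left 140°, forward 2.9 m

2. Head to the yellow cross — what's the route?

turn left 62°, forward 5.5 m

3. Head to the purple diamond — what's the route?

turn left 40°, forward 3.5 m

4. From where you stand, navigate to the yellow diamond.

turn left 118°, forward 4.5 m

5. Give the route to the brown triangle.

turn left 12°, forward 4.7 m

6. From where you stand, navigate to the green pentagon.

turn left 83°, forward 7.6 m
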